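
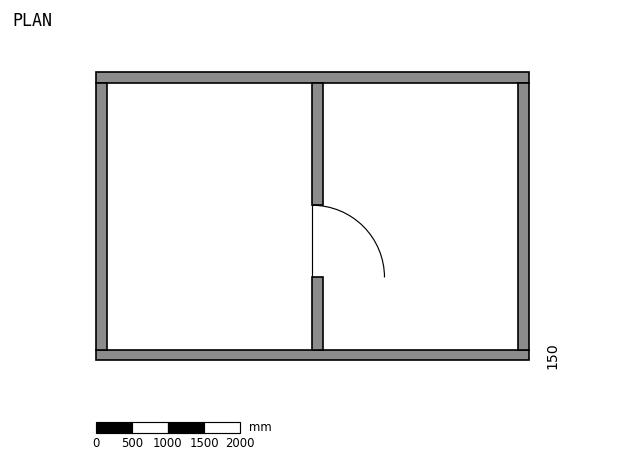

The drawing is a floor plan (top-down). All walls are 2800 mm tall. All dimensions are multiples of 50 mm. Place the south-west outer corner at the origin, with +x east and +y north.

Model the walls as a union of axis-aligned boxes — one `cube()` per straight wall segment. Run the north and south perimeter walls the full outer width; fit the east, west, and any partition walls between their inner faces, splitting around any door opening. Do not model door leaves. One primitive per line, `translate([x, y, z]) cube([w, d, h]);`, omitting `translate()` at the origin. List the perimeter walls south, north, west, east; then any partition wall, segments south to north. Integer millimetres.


cube([6000, 150, 2800]);
translate([0, 3850, 0]) cube([6000, 150, 2800]);
translate([0, 150, 0]) cube([150, 3700, 2800]);
translate([5850, 150, 0]) cube([150, 3700, 2800]);
translate([3000, 150, 0]) cube([150, 1000, 2800]);
translate([3000, 2150, 0]) cube([150, 1700, 2800]);


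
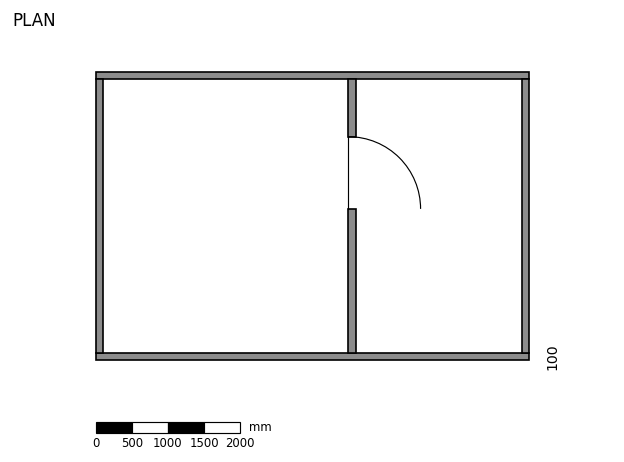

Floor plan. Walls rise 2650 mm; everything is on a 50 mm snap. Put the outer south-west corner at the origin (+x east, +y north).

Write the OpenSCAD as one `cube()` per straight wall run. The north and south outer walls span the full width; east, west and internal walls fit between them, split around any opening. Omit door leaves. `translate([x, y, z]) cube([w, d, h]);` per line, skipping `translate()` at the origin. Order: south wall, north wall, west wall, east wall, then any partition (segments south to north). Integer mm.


cube([6000, 100, 2650]);
translate([0, 3900, 0]) cube([6000, 100, 2650]);
translate([0, 100, 0]) cube([100, 3800, 2650]);
translate([5900, 100, 0]) cube([100, 3800, 2650]);
translate([3500, 100, 0]) cube([100, 2000, 2650]);
translate([3500, 3100, 0]) cube([100, 800, 2650]);


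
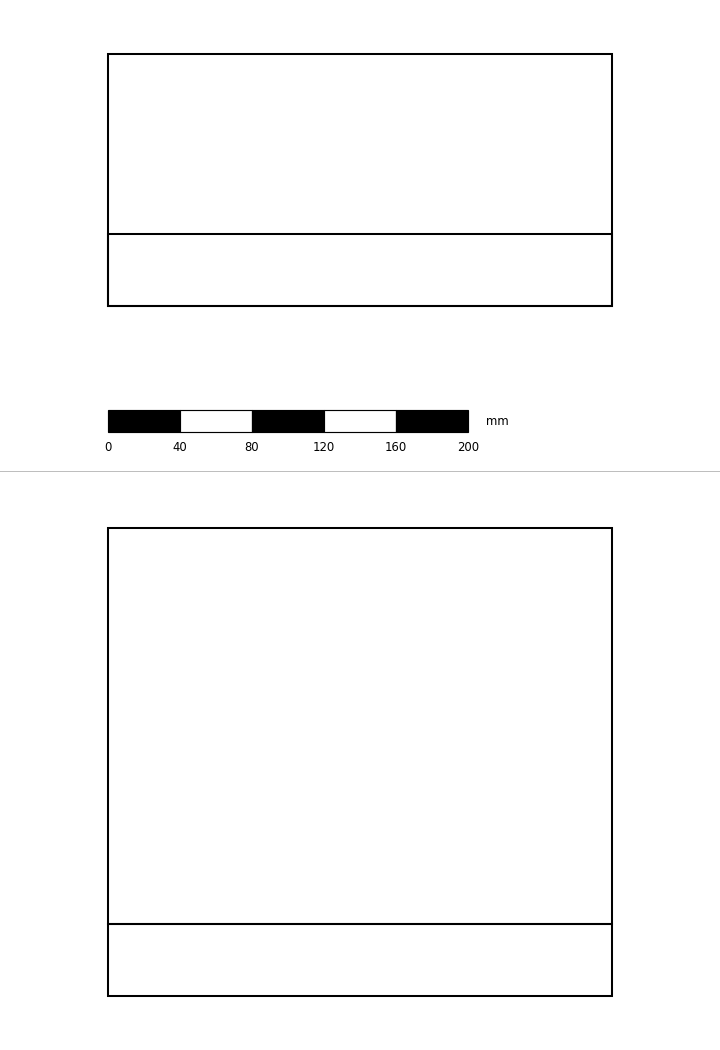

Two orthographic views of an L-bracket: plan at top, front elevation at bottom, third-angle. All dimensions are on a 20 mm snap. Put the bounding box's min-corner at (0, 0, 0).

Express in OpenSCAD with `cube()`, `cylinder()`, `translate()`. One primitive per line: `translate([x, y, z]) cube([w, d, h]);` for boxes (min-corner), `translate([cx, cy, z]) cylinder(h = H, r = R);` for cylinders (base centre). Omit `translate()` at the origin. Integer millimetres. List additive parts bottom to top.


cube([280, 140, 40]);
translate([0, 0, 40]) cube([280, 40, 220]);


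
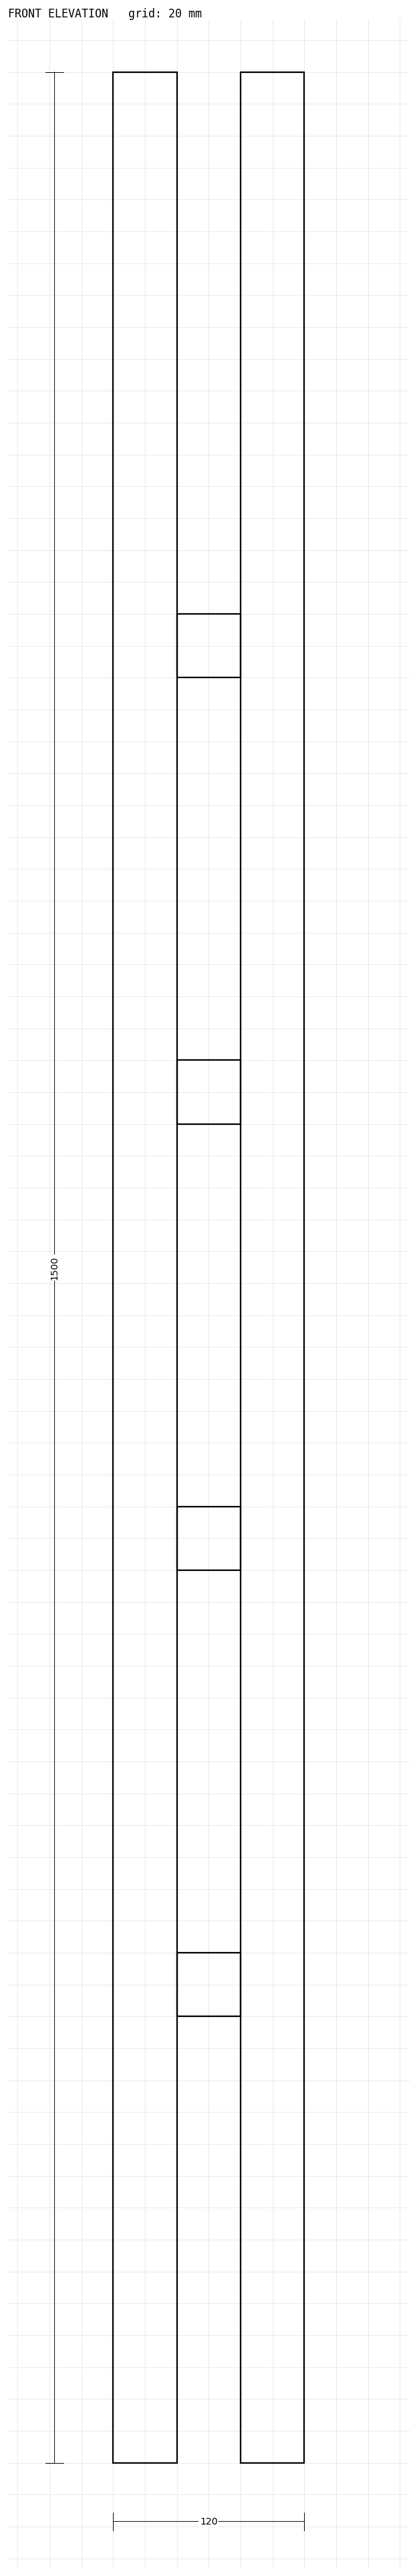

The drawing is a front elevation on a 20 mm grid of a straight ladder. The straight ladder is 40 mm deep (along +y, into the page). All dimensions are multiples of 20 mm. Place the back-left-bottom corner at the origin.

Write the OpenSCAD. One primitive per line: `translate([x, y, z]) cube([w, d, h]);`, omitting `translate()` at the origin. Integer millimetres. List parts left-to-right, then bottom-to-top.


cube([40, 40, 1500]);
translate([40, 0, 280]) cube([40, 40, 40]);
translate([40, 0, 560]) cube([40, 40, 40]);
translate([40, 0, 840]) cube([40, 40, 40]);
translate([40, 0, 1120]) cube([40, 40, 40]);
translate([80, 0, 0]) cube([40, 40, 1500]);


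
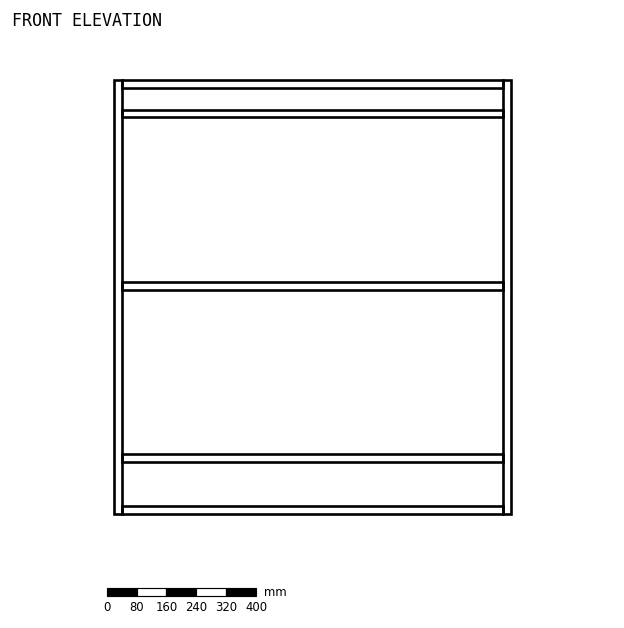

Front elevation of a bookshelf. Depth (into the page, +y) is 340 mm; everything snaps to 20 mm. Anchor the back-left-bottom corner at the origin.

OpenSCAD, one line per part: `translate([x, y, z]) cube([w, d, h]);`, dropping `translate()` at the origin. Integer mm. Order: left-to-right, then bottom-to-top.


cube([20, 340, 1160]);
translate([20, 0, 0]) cube([1020, 340, 20]);
translate([20, 0, 140]) cube([1020, 340, 20]);
translate([20, 0, 600]) cube([1020, 340, 20]);
translate([20, 0, 1060]) cube([1020, 340, 20]);
translate([20, 0, 1140]) cube([1020, 340, 20]);
translate([1040, 0, 0]) cube([20, 340, 1160]);


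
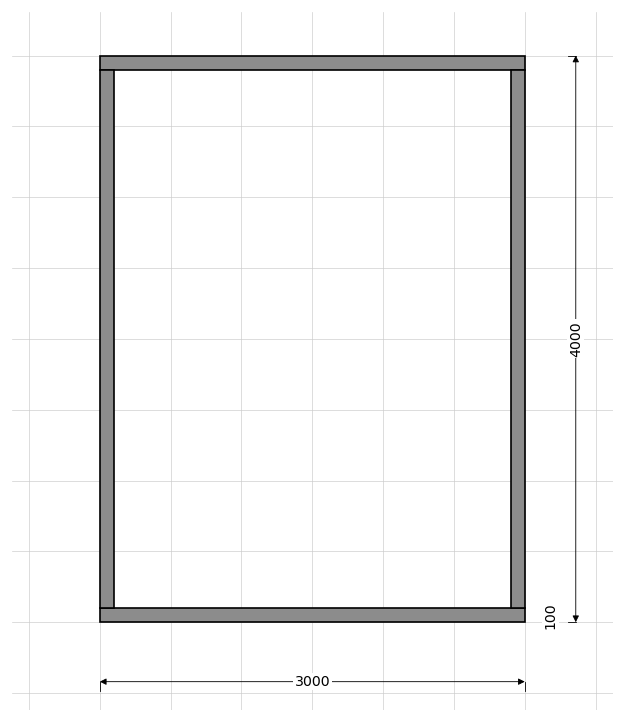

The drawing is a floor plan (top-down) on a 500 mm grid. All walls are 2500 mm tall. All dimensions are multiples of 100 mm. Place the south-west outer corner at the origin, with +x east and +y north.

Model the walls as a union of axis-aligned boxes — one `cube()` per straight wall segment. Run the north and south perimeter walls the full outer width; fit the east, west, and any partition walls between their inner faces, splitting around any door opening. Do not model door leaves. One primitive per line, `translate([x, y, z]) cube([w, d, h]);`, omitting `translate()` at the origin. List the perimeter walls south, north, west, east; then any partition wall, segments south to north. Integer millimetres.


cube([3000, 100, 2500]);
translate([0, 3900, 0]) cube([3000, 100, 2500]);
translate([0, 100, 0]) cube([100, 3800, 2500]);
translate([2900, 100, 0]) cube([100, 3800, 2500]);


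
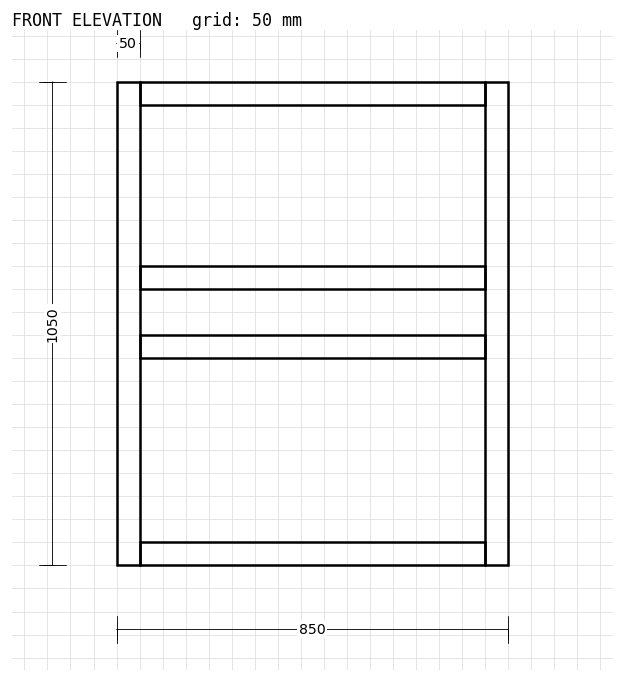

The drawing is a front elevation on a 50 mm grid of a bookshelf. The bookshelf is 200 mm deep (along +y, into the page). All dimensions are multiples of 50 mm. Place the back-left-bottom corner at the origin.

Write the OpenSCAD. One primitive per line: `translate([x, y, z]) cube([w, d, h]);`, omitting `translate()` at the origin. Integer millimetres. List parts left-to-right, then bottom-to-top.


cube([50, 200, 1050]);
translate([50, 0, 0]) cube([750, 200, 50]);
translate([50, 0, 450]) cube([750, 200, 50]);
translate([50, 0, 600]) cube([750, 200, 50]);
translate([50, 0, 1000]) cube([750, 200, 50]);
translate([800, 0, 0]) cube([50, 200, 1050]);


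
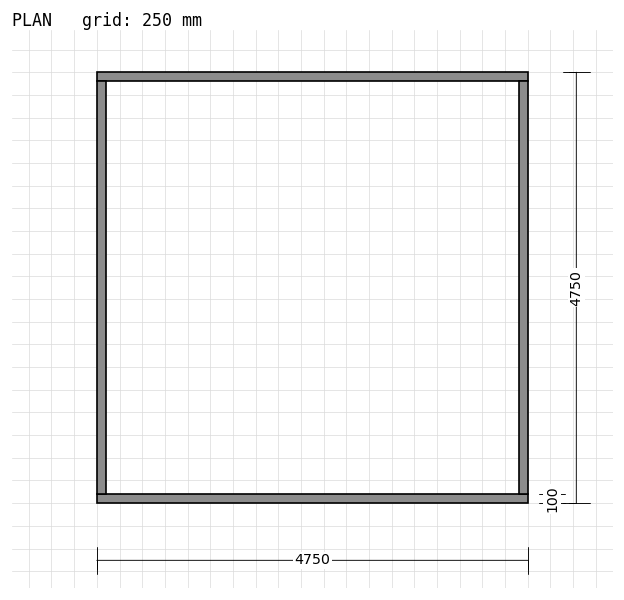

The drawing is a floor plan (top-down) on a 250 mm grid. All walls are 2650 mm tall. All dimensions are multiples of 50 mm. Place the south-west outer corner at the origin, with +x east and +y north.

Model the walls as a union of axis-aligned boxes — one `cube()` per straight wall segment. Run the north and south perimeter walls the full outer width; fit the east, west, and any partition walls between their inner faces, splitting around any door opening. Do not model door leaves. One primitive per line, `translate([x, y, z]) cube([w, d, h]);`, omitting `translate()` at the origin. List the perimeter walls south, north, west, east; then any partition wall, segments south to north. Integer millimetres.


cube([4750, 100, 2650]);
translate([0, 4650, 0]) cube([4750, 100, 2650]);
translate([0, 100, 0]) cube([100, 4550, 2650]);
translate([4650, 100, 0]) cube([100, 4550, 2650]);


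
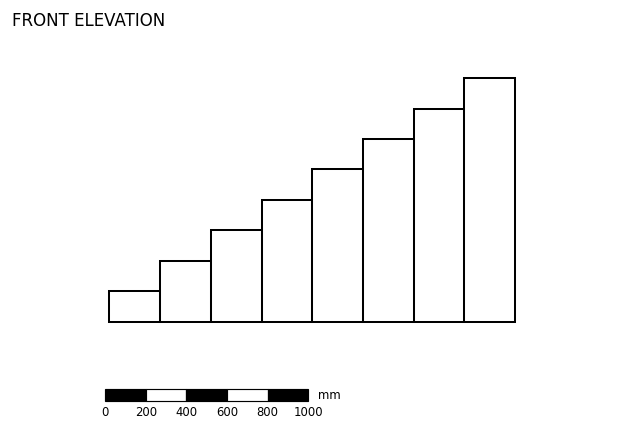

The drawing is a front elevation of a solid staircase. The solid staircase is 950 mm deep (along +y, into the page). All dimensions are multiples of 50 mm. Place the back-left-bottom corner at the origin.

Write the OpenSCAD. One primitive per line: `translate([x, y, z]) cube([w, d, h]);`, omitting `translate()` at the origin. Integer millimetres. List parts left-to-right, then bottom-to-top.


cube([250, 950, 150]);
translate([250, 0, 0]) cube([250, 950, 300]);
translate([500, 0, 0]) cube([250, 950, 450]);
translate([750, 0, 0]) cube([250, 950, 600]);
translate([1000, 0, 0]) cube([250, 950, 750]);
translate([1250, 0, 0]) cube([250, 950, 900]);
translate([1500, 0, 0]) cube([250, 950, 1050]);
translate([1750, 0, 0]) cube([250, 950, 1200]);


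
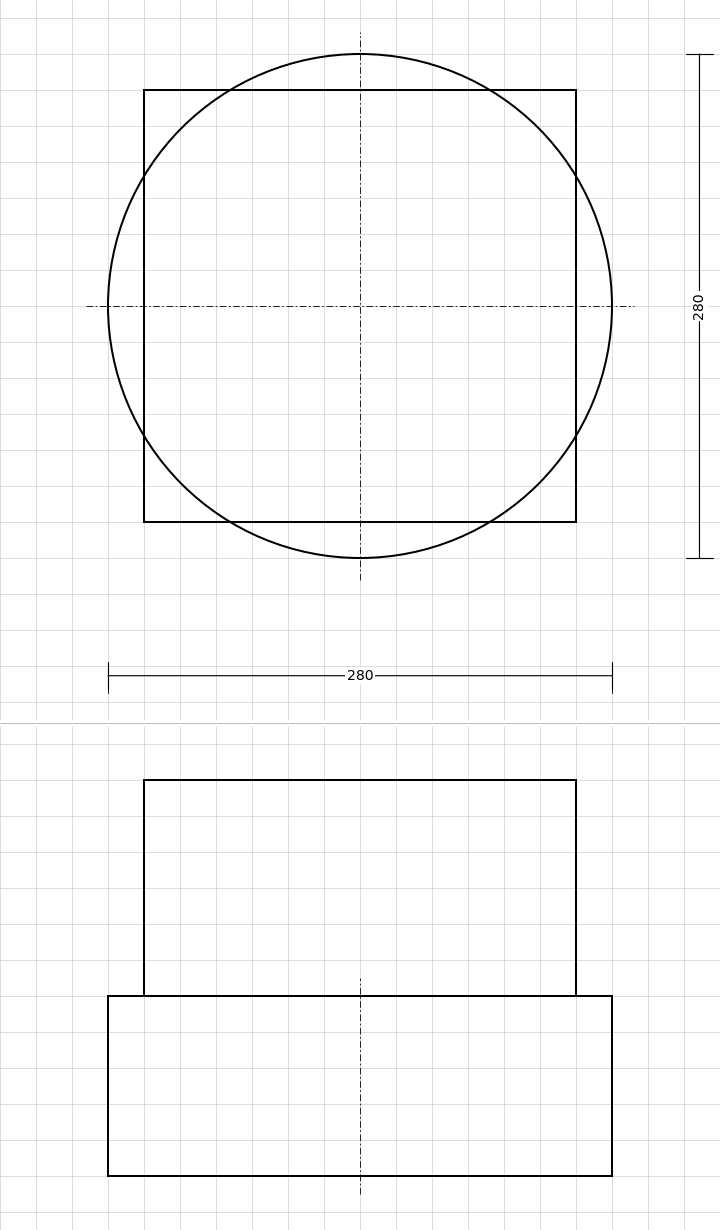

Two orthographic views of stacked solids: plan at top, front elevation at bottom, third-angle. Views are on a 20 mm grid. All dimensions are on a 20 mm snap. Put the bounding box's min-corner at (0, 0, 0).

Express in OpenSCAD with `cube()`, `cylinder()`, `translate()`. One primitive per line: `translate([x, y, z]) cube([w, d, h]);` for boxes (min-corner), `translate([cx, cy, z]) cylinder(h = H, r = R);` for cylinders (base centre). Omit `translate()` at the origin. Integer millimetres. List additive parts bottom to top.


translate([140, 140, 0]) cylinder(h = 100, r = 140);
translate([20, 20, 100]) cube([240, 240, 120]);


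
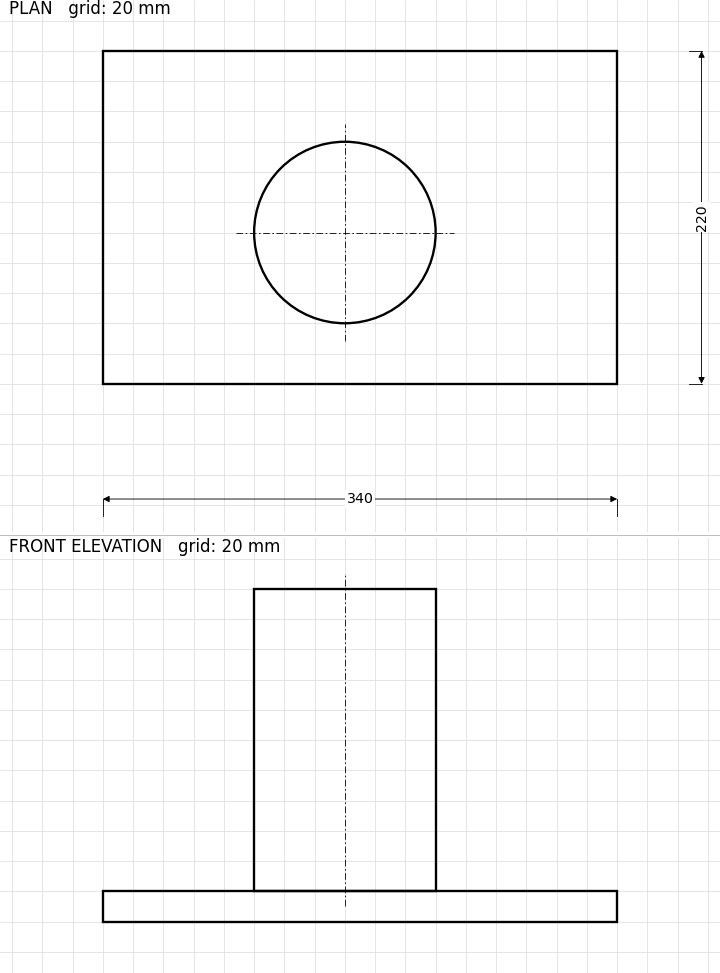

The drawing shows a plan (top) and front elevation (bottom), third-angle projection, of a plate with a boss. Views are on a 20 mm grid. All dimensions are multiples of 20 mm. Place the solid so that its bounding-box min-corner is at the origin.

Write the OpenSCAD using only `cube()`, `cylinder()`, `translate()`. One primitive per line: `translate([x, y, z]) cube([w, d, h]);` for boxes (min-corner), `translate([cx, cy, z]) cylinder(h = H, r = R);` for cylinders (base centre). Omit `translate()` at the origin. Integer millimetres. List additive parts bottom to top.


cube([340, 220, 20]);
translate([160, 100, 20]) cylinder(h = 200, r = 60);


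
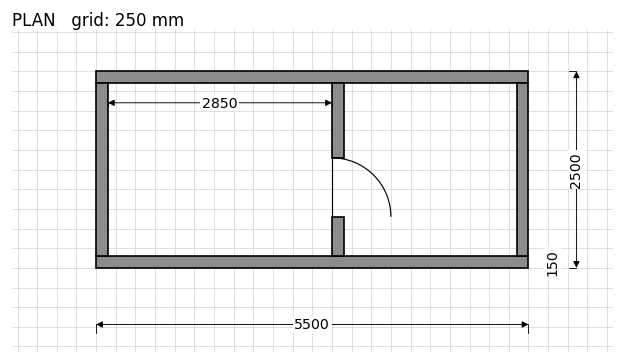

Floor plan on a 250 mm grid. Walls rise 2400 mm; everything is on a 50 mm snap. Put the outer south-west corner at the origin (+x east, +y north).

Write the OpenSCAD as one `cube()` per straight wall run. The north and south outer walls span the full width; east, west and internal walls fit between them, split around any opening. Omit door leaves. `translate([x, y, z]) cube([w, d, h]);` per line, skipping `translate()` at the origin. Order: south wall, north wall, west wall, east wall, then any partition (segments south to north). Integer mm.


cube([5500, 150, 2400]);
translate([0, 2350, 0]) cube([5500, 150, 2400]);
translate([0, 150, 0]) cube([150, 2200, 2400]);
translate([5350, 150, 0]) cube([150, 2200, 2400]);
translate([3000, 150, 0]) cube([150, 500, 2400]);
translate([3000, 1400, 0]) cube([150, 950, 2400]);


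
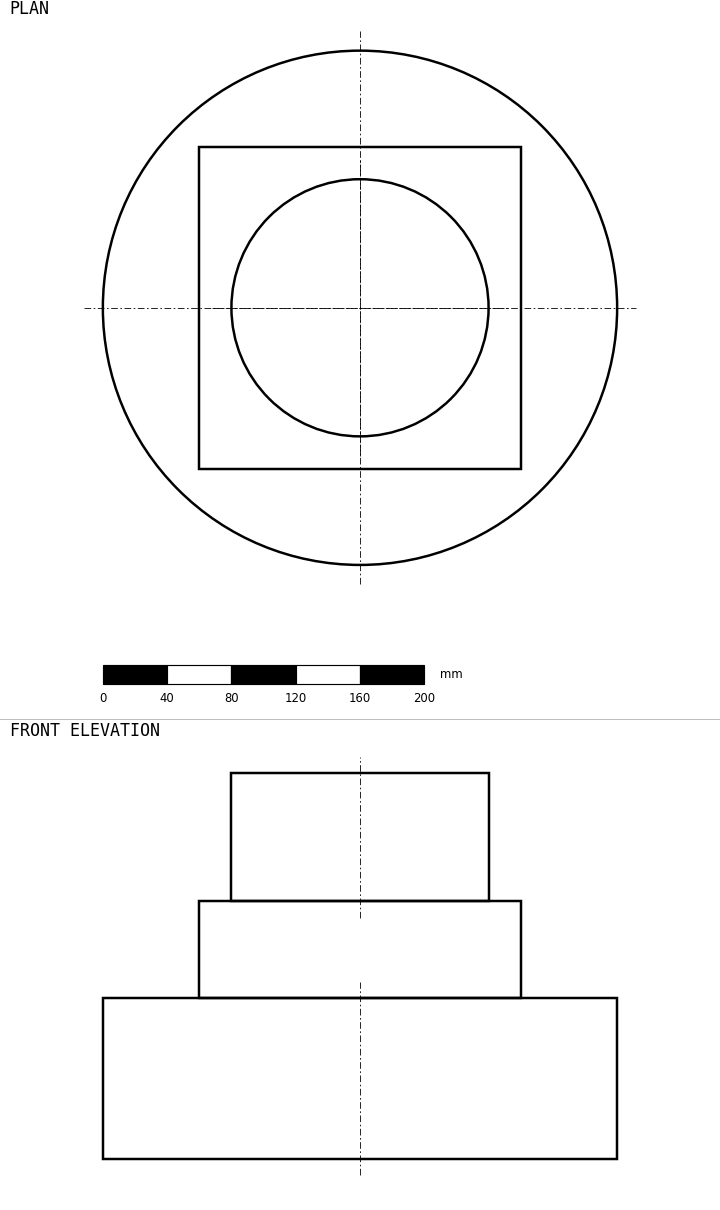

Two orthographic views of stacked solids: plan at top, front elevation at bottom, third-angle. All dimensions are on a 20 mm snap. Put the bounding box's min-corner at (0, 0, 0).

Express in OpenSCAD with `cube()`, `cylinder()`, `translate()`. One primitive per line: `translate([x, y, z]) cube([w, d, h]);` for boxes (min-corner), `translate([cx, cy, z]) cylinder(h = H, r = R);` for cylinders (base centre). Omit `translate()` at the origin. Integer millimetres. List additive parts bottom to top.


translate([160, 160, 0]) cylinder(h = 100, r = 160);
translate([60, 60, 100]) cube([200, 200, 60]);
translate([160, 160, 160]) cylinder(h = 80, r = 80);


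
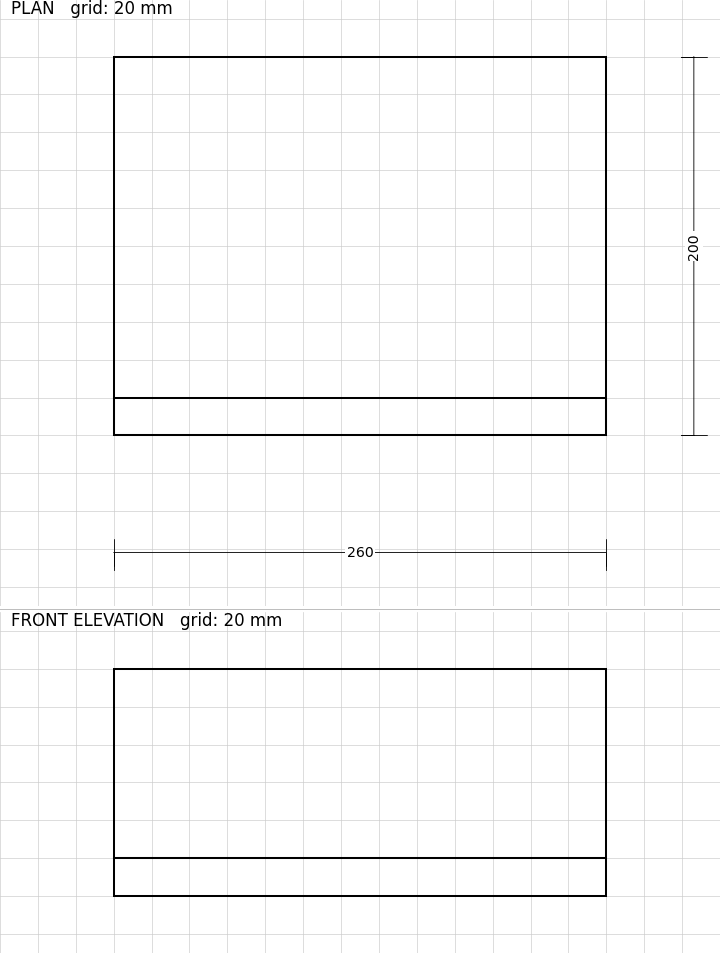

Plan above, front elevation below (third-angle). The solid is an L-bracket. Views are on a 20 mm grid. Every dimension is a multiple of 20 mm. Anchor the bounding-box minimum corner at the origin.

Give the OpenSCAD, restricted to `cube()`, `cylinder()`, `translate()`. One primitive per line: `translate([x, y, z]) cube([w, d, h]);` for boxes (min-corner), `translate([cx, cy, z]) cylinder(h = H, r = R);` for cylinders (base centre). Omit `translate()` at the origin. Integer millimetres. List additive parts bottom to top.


cube([260, 200, 20]);
translate([0, 0, 20]) cube([260, 20, 100]);


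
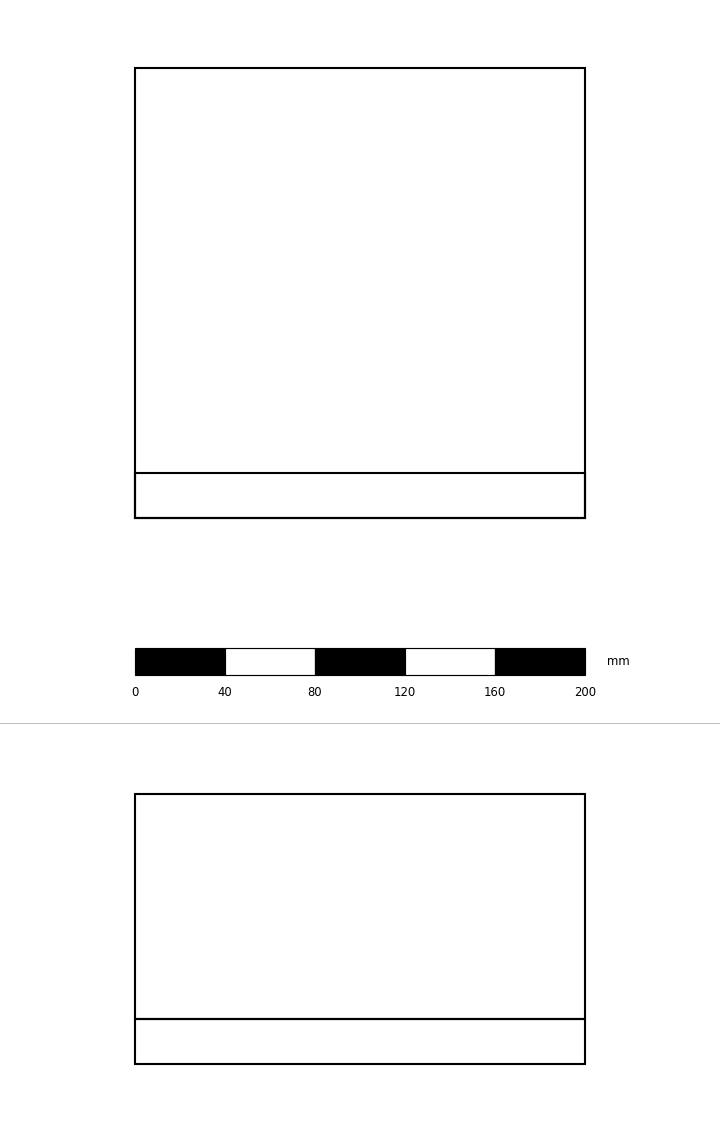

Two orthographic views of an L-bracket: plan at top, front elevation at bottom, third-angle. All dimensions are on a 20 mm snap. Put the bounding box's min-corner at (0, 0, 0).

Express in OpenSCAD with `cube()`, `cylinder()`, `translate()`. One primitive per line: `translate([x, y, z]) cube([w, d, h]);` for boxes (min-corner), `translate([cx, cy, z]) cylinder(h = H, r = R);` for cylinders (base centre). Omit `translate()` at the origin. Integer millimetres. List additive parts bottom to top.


cube([200, 200, 20]);
translate([0, 0, 20]) cube([200, 20, 100]);


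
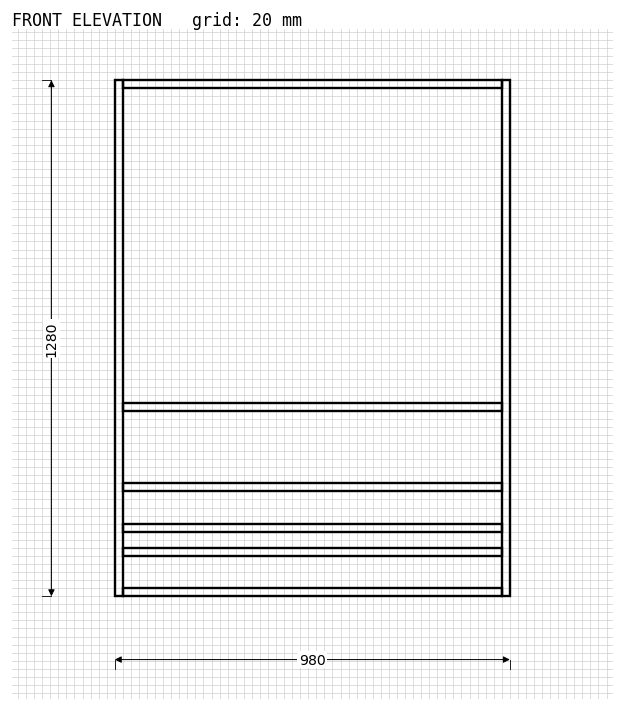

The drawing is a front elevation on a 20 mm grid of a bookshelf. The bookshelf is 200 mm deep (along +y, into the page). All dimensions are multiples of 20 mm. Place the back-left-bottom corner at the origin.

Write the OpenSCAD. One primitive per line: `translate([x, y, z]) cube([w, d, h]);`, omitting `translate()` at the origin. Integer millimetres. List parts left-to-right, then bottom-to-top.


cube([20, 200, 1280]);
translate([20, 0, 0]) cube([940, 200, 20]);
translate([20, 0, 100]) cube([940, 200, 20]);
translate([20, 0, 160]) cube([940, 200, 20]);
translate([20, 0, 260]) cube([940, 200, 20]);
translate([20, 0, 460]) cube([940, 200, 20]);
translate([20, 0, 1260]) cube([940, 200, 20]);
translate([960, 0, 0]) cube([20, 200, 1280]);


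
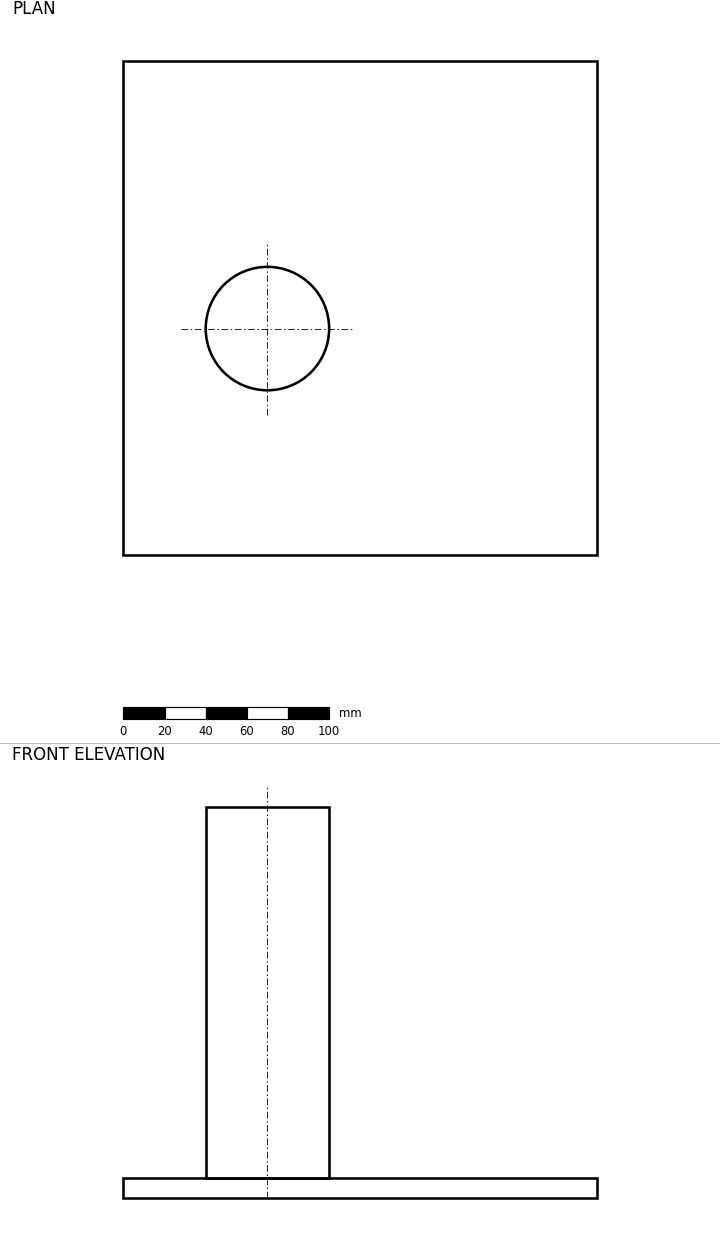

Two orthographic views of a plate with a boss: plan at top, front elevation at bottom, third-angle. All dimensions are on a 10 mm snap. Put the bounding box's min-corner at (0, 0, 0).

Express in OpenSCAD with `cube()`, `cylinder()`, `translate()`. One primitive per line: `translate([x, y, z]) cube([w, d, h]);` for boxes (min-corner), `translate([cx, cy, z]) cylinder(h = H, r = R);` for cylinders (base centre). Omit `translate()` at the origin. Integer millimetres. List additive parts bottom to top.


cube([230, 240, 10]);
translate([70, 110, 10]) cylinder(h = 180, r = 30);


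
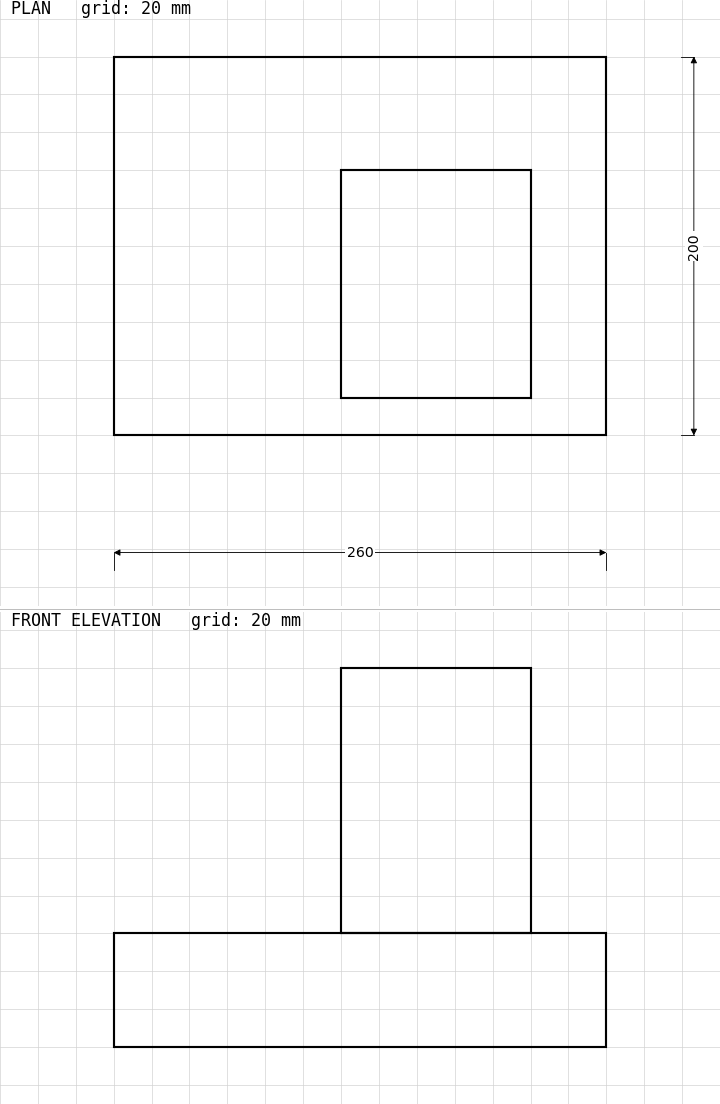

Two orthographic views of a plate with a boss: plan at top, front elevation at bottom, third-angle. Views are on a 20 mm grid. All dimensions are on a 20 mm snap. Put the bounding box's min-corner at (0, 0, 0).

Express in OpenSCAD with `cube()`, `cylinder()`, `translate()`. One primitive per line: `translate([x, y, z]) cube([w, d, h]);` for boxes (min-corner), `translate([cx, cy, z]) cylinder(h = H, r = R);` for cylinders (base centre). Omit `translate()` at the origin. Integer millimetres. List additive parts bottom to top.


cube([260, 200, 60]);
translate([120, 20, 60]) cube([100, 120, 140]);


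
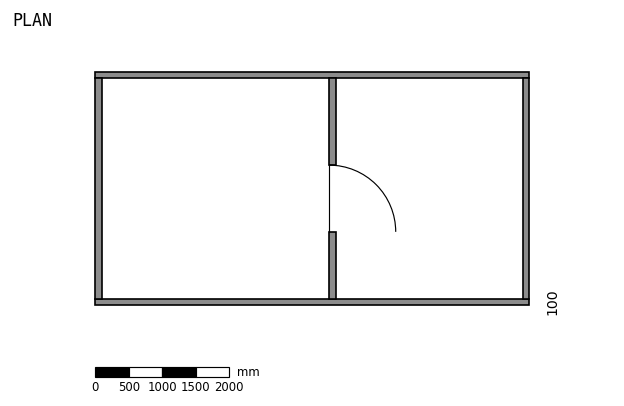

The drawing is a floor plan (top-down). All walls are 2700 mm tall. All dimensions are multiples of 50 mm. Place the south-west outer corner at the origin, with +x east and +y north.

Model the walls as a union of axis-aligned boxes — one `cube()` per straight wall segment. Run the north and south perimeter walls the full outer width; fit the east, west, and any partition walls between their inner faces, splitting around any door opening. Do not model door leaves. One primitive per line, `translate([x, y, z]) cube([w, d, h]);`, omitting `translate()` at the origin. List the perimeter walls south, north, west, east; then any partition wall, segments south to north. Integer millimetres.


cube([6500, 100, 2700]);
translate([0, 3400, 0]) cube([6500, 100, 2700]);
translate([0, 100, 0]) cube([100, 3300, 2700]);
translate([6400, 100, 0]) cube([100, 3300, 2700]);
translate([3500, 100, 0]) cube([100, 1000, 2700]);
translate([3500, 2100, 0]) cube([100, 1300, 2700]);


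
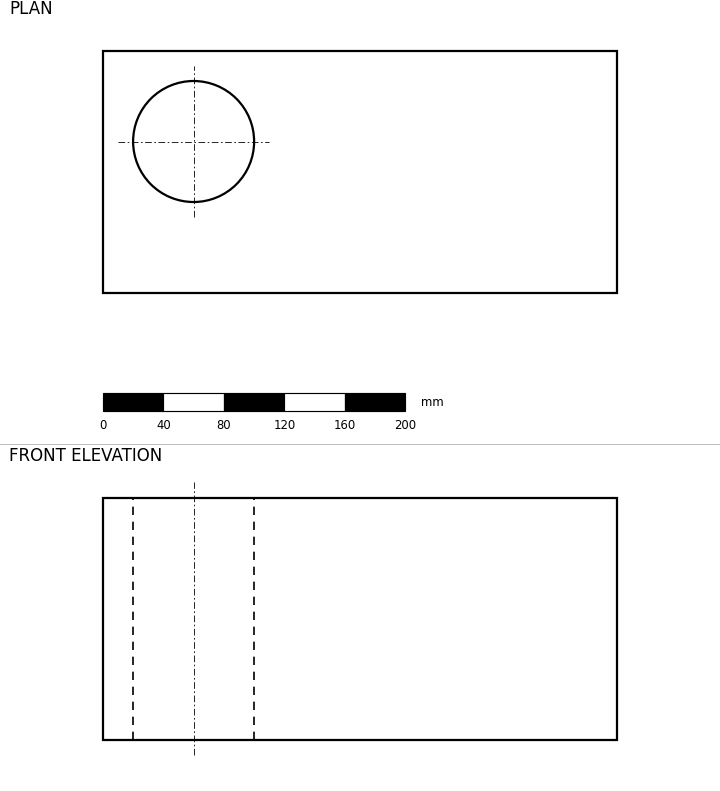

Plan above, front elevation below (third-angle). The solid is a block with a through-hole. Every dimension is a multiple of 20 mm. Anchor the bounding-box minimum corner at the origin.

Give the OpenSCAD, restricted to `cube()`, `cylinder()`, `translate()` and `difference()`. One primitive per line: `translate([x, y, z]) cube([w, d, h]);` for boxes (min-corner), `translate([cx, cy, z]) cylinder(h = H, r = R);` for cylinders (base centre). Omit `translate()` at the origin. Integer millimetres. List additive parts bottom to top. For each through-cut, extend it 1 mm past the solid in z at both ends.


difference() {
  cube([340, 160, 160]);
  translate([60, 100, -1]) cylinder(h = 162, r = 40);
}


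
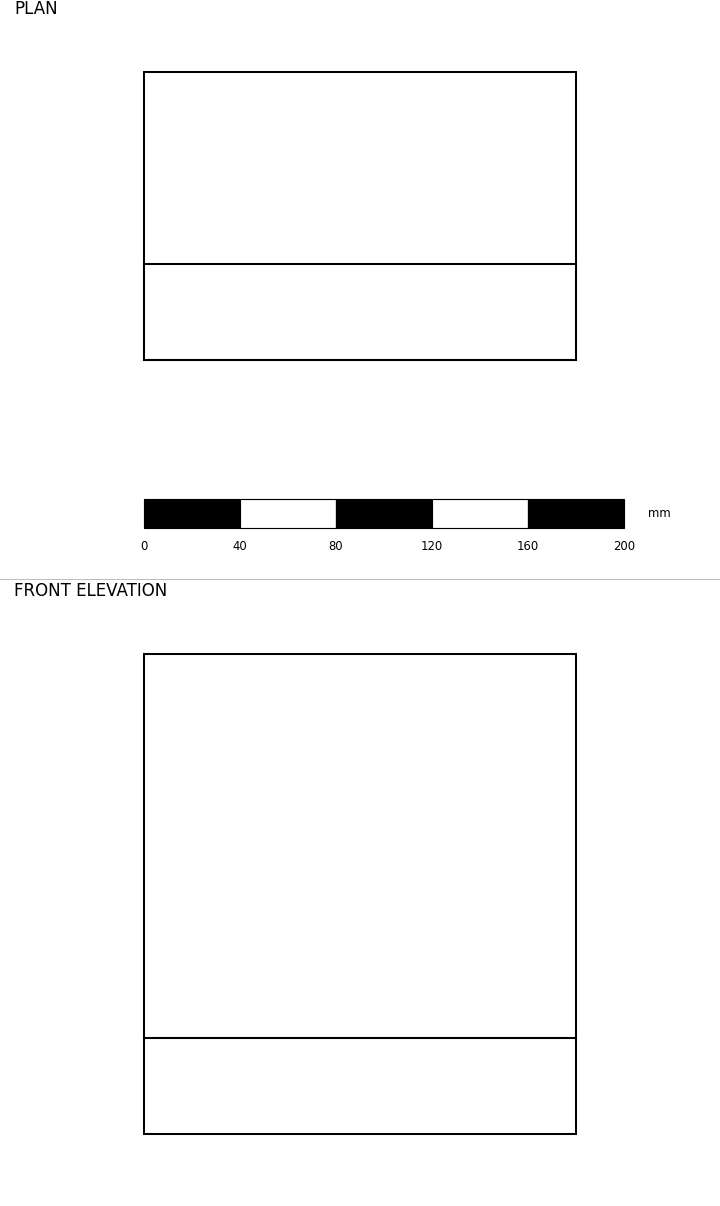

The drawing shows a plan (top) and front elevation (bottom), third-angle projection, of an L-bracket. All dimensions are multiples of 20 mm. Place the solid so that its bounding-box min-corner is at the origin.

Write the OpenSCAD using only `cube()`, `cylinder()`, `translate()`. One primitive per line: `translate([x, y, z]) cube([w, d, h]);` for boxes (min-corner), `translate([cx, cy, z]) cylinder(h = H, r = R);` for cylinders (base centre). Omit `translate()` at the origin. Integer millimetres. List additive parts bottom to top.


cube([180, 120, 40]);
translate([0, 0, 40]) cube([180, 40, 160]);


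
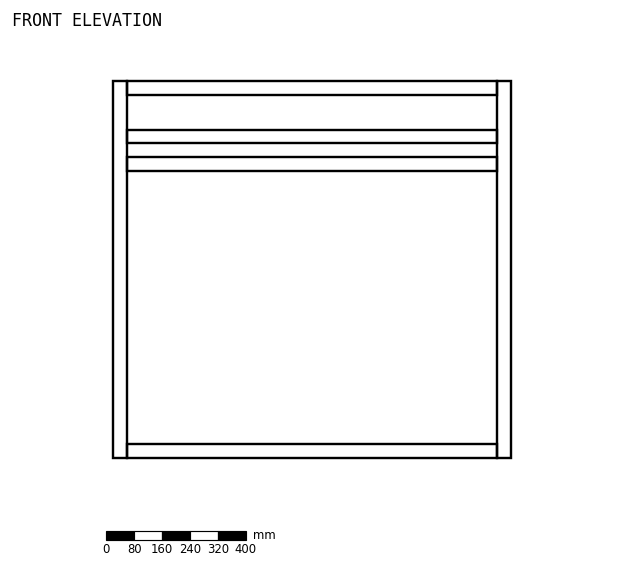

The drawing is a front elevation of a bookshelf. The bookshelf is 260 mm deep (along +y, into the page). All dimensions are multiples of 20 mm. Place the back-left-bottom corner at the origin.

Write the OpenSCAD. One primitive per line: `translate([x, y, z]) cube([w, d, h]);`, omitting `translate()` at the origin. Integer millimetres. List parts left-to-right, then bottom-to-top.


cube([40, 260, 1080]);
translate([40, 0, 0]) cube([1060, 260, 40]);
translate([40, 0, 820]) cube([1060, 260, 40]);
translate([40, 0, 900]) cube([1060, 260, 40]);
translate([40, 0, 1040]) cube([1060, 260, 40]);
translate([1100, 0, 0]) cube([40, 260, 1080]);


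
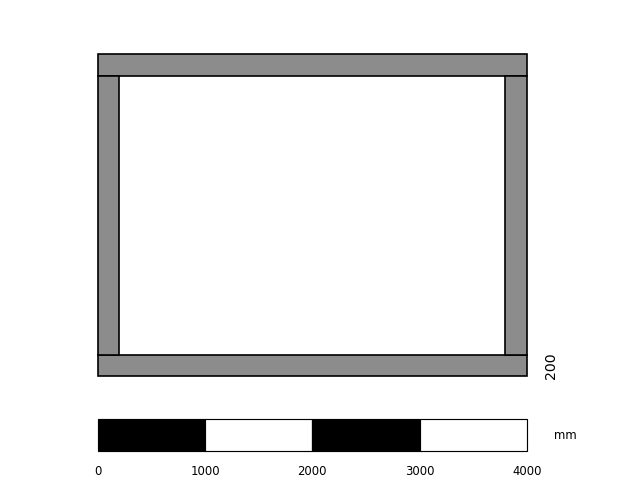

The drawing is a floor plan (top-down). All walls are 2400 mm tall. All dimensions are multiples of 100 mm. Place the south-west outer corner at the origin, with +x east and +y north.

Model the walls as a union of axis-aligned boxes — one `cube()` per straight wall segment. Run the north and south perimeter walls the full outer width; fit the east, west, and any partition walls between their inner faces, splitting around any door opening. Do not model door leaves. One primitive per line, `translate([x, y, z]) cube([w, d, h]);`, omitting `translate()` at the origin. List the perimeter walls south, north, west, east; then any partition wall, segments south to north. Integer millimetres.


cube([4000, 200, 2400]);
translate([0, 2800, 0]) cube([4000, 200, 2400]);
translate([0, 200, 0]) cube([200, 2600, 2400]);
translate([3800, 200, 0]) cube([200, 2600, 2400]);


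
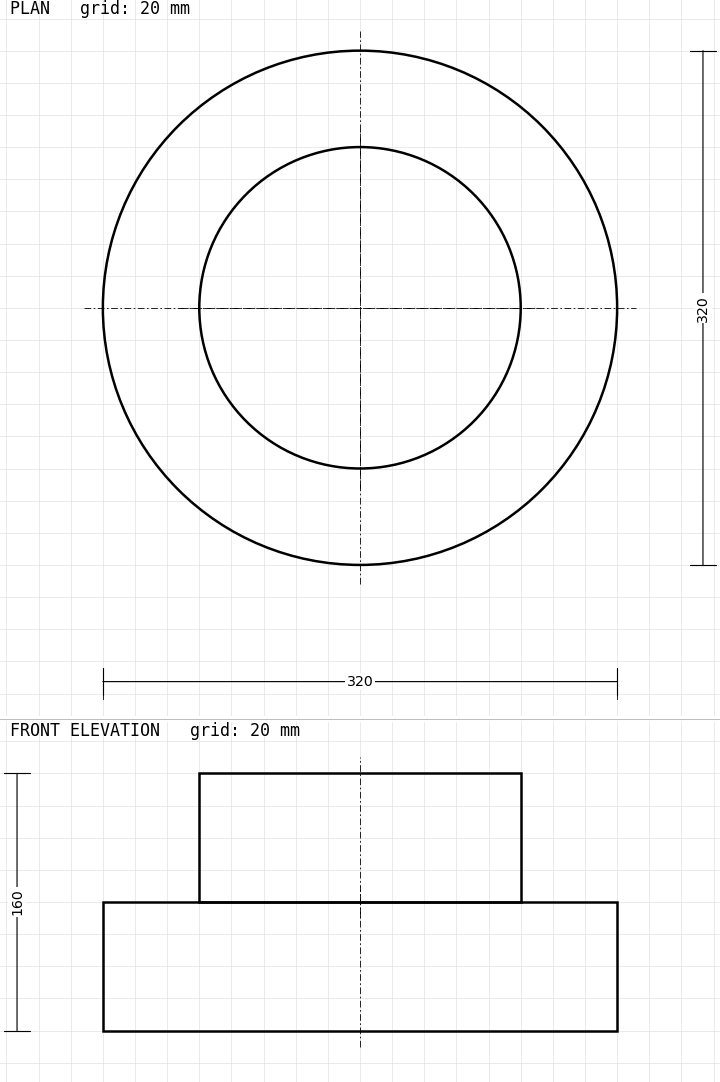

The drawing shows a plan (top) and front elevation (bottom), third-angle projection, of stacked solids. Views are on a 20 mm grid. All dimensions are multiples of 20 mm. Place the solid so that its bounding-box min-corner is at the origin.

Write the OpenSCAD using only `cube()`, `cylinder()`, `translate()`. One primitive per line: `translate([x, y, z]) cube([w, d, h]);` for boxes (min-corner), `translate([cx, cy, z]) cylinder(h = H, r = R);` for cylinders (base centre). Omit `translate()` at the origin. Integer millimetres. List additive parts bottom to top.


translate([160, 160, 0]) cylinder(h = 80, r = 160);
translate([160, 160, 80]) cylinder(h = 80, r = 100);


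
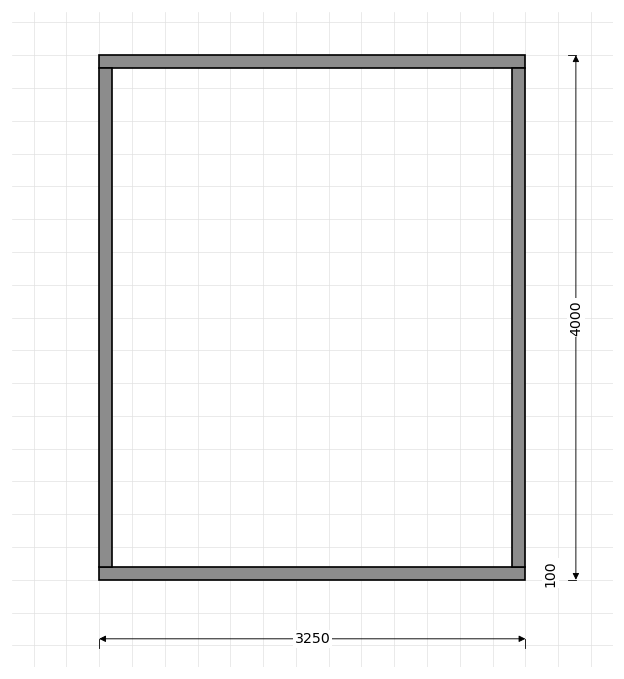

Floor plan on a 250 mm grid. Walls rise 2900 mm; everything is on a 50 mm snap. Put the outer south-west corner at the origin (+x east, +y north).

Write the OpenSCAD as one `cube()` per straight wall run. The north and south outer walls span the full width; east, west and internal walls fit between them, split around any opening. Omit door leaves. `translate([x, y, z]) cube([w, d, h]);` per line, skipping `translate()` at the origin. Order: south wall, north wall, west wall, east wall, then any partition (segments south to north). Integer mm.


cube([3250, 100, 2900]);
translate([0, 3900, 0]) cube([3250, 100, 2900]);
translate([0, 100, 0]) cube([100, 3800, 2900]);
translate([3150, 100, 0]) cube([100, 3800, 2900]);


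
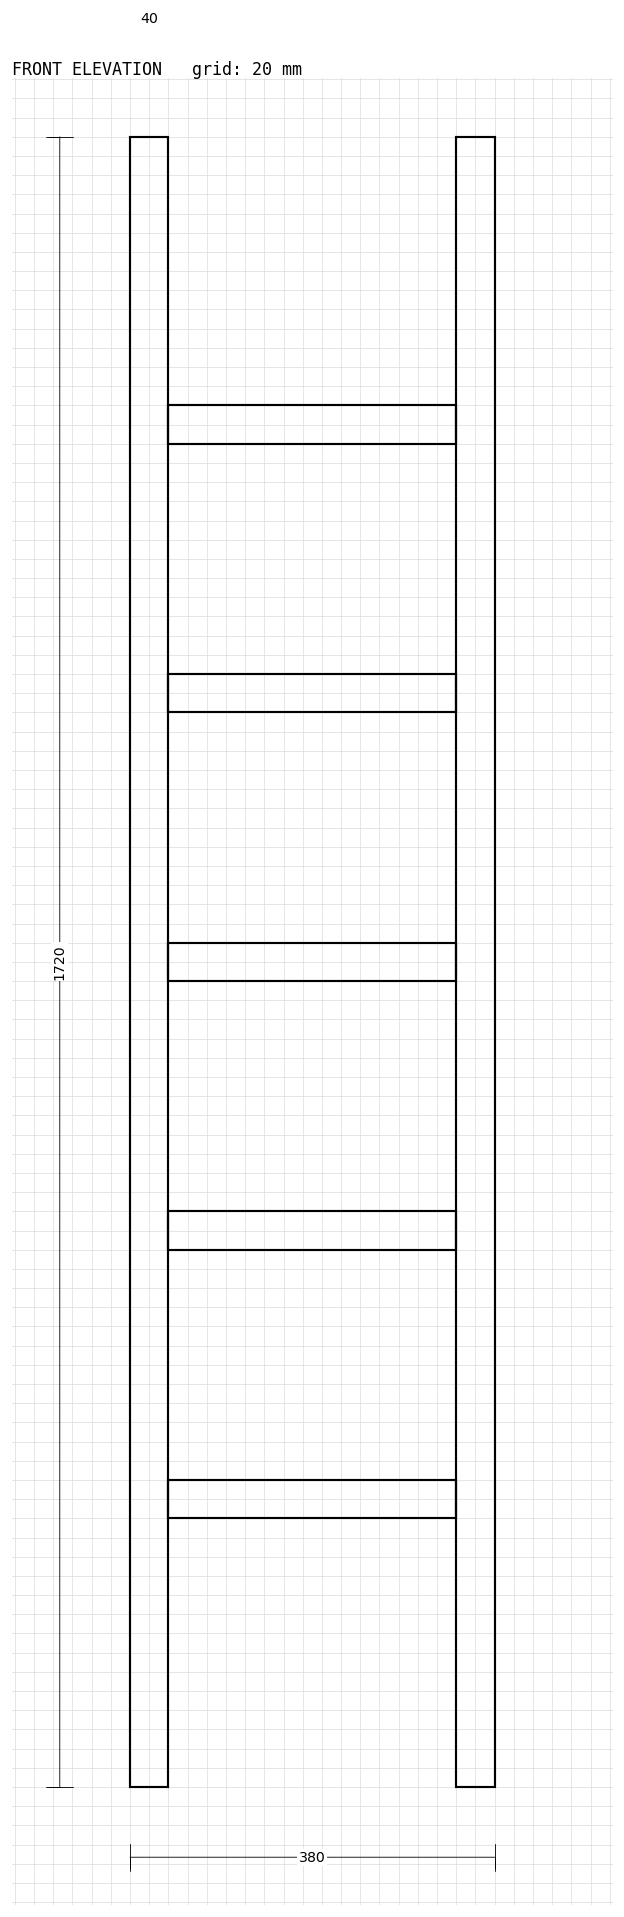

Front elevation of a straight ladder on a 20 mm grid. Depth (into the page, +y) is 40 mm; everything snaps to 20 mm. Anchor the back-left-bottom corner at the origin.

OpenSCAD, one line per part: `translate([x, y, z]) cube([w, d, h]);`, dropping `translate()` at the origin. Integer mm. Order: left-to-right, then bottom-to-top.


cube([40, 40, 1720]);
translate([40, 0, 280]) cube([300, 40, 40]);
translate([40, 0, 560]) cube([300, 40, 40]);
translate([40, 0, 840]) cube([300, 40, 40]);
translate([40, 0, 1120]) cube([300, 40, 40]);
translate([40, 0, 1400]) cube([300, 40, 40]);
translate([340, 0, 0]) cube([40, 40, 1720]);


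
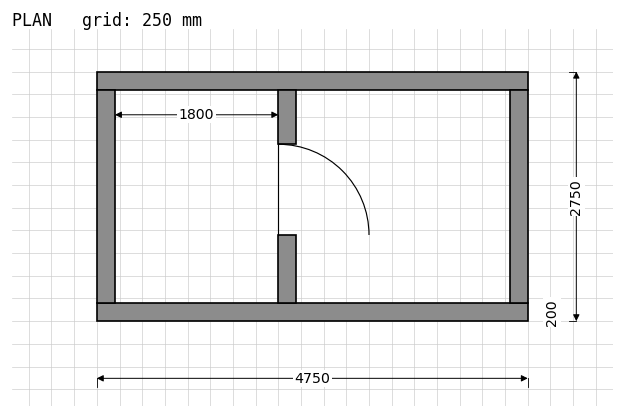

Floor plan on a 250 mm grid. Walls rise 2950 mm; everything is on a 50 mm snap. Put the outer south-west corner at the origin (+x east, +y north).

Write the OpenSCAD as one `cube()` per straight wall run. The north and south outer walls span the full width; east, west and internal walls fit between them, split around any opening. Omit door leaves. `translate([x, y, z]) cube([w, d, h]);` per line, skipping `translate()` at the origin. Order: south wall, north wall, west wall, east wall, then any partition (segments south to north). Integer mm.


cube([4750, 200, 2950]);
translate([0, 2550, 0]) cube([4750, 200, 2950]);
translate([0, 200, 0]) cube([200, 2350, 2950]);
translate([4550, 200, 0]) cube([200, 2350, 2950]);
translate([2000, 200, 0]) cube([200, 750, 2950]);
translate([2000, 1950, 0]) cube([200, 600, 2950]);


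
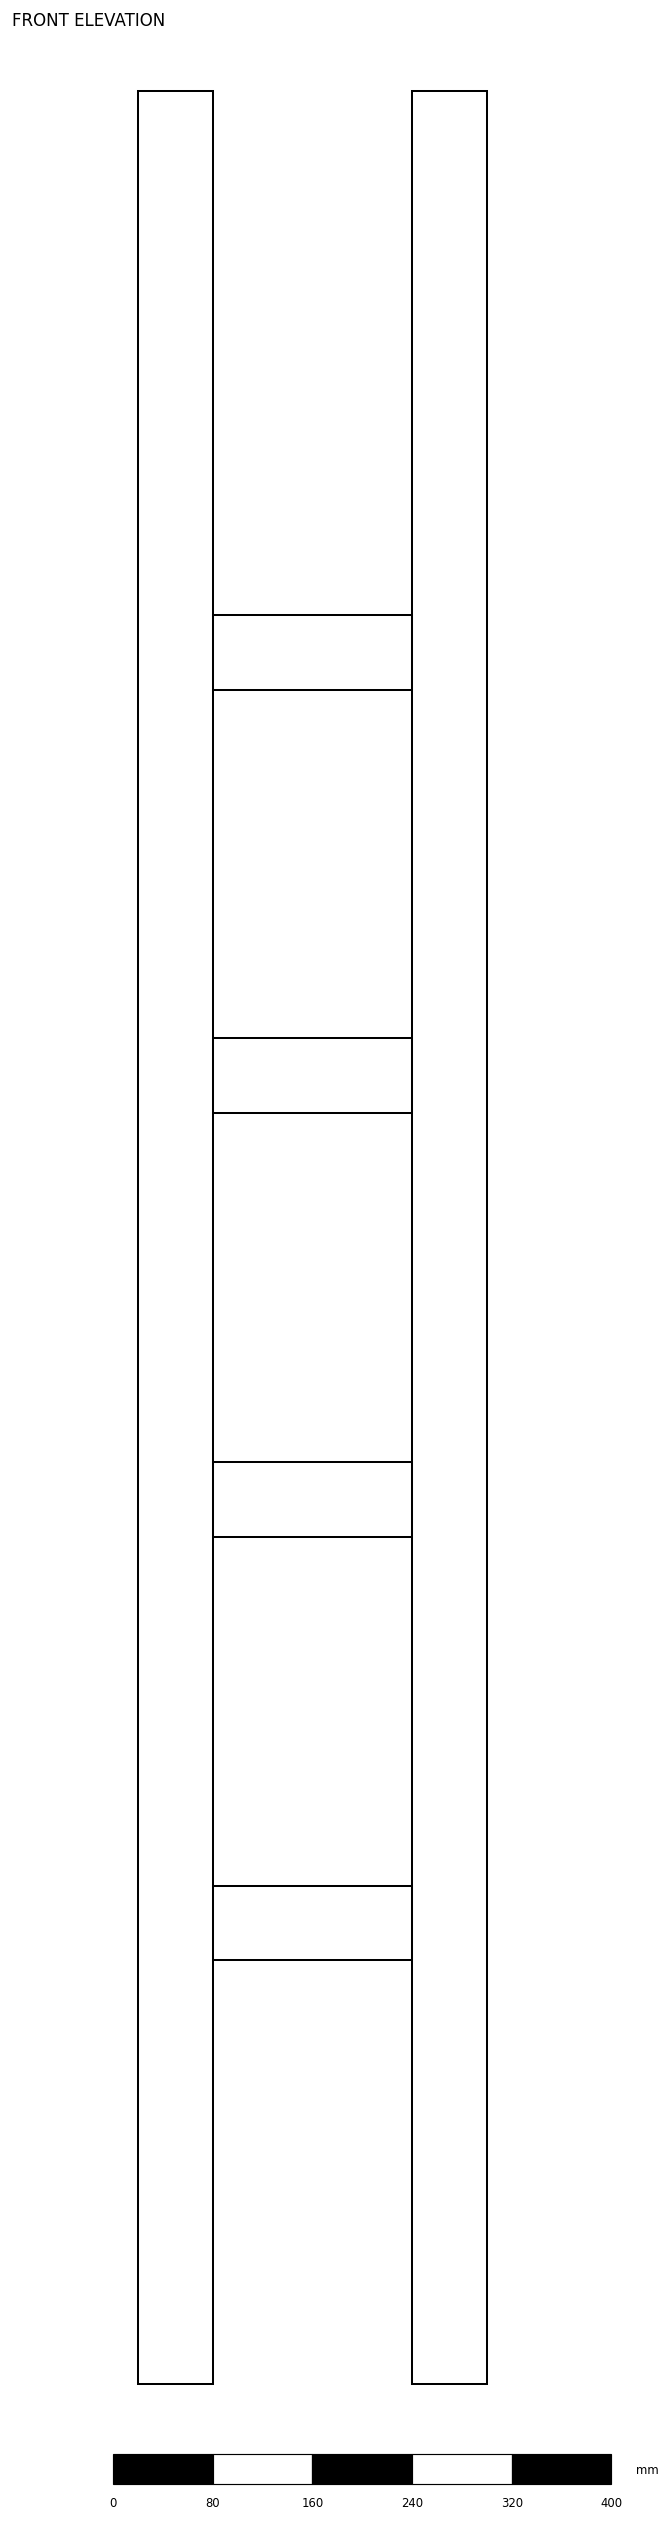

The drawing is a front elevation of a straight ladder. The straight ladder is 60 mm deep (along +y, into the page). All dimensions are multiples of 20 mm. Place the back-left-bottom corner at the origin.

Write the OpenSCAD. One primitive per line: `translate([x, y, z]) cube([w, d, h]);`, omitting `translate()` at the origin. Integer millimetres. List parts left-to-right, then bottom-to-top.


cube([60, 60, 1840]);
translate([60, 0, 340]) cube([160, 60, 60]);
translate([60, 0, 680]) cube([160, 60, 60]);
translate([60, 0, 1020]) cube([160, 60, 60]);
translate([60, 0, 1360]) cube([160, 60, 60]);
translate([220, 0, 0]) cube([60, 60, 1840]);


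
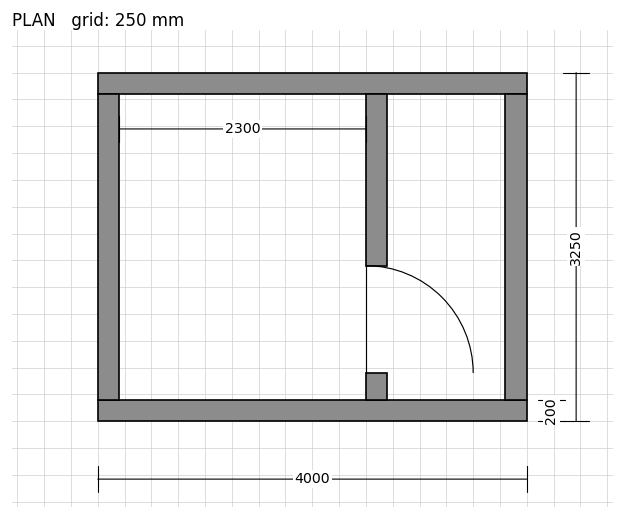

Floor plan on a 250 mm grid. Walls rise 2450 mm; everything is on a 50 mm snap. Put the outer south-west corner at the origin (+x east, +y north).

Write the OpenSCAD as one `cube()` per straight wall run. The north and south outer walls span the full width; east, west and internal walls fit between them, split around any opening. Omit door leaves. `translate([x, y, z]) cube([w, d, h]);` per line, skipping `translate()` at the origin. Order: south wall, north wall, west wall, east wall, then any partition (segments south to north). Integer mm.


cube([4000, 200, 2450]);
translate([0, 3050, 0]) cube([4000, 200, 2450]);
translate([0, 200, 0]) cube([200, 2850, 2450]);
translate([3800, 200, 0]) cube([200, 2850, 2450]);
translate([2500, 200, 0]) cube([200, 250, 2450]);
translate([2500, 1450, 0]) cube([200, 1600, 2450]);


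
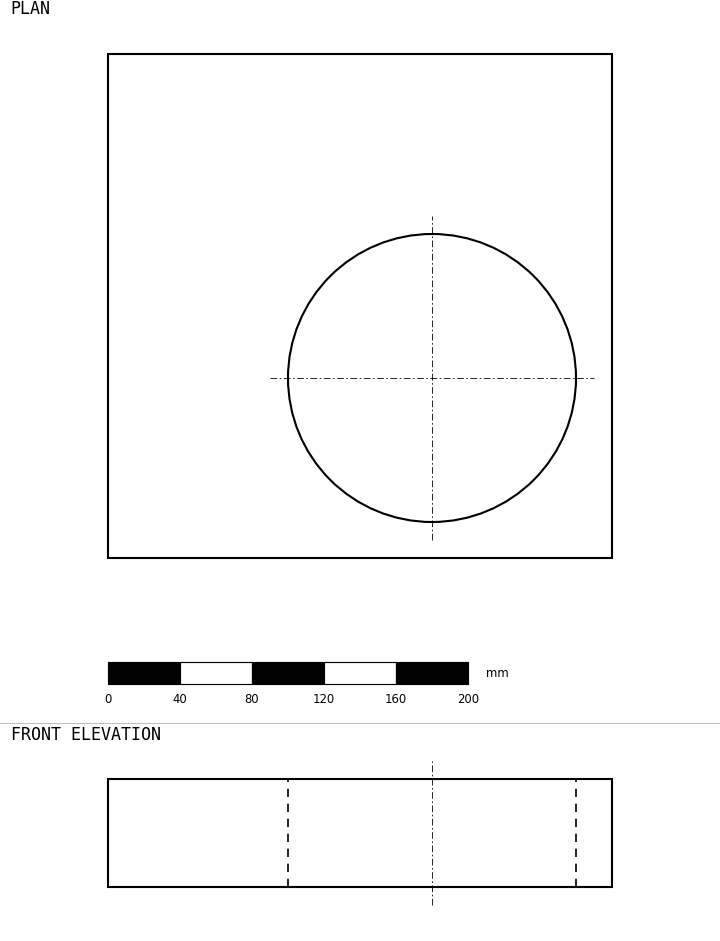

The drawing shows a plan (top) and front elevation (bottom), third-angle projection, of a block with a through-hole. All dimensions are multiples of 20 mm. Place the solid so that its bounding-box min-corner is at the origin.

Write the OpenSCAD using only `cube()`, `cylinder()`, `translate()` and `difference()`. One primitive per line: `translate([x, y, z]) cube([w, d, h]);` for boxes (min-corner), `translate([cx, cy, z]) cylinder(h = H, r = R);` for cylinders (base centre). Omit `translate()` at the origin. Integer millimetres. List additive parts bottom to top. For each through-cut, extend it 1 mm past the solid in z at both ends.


difference() {
  cube([280, 280, 60]);
  translate([180, 100, -1]) cylinder(h = 62, r = 80);
}


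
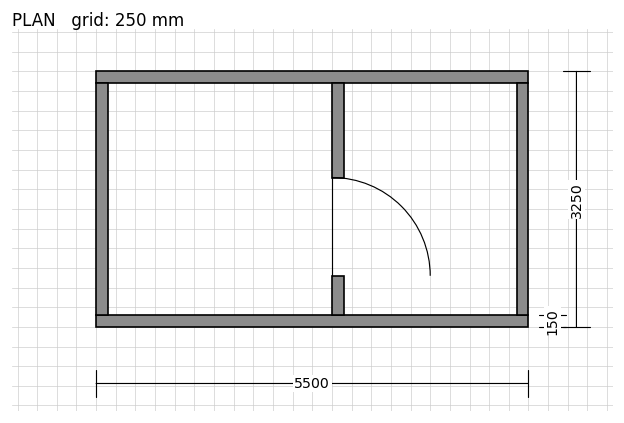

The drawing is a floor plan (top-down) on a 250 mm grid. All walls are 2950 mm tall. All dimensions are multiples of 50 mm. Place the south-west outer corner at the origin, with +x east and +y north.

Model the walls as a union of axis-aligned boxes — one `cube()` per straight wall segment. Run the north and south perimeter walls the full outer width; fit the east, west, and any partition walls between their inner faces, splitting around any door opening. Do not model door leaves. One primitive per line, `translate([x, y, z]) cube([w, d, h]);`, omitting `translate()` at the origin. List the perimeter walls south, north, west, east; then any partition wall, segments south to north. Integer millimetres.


cube([5500, 150, 2950]);
translate([0, 3100, 0]) cube([5500, 150, 2950]);
translate([0, 150, 0]) cube([150, 2950, 2950]);
translate([5350, 150, 0]) cube([150, 2950, 2950]);
translate([3000, 150, 0]) cube([150, 500, 2950]);
translate([3000, 1900, 0]) cube([150, 1200, 2950]);


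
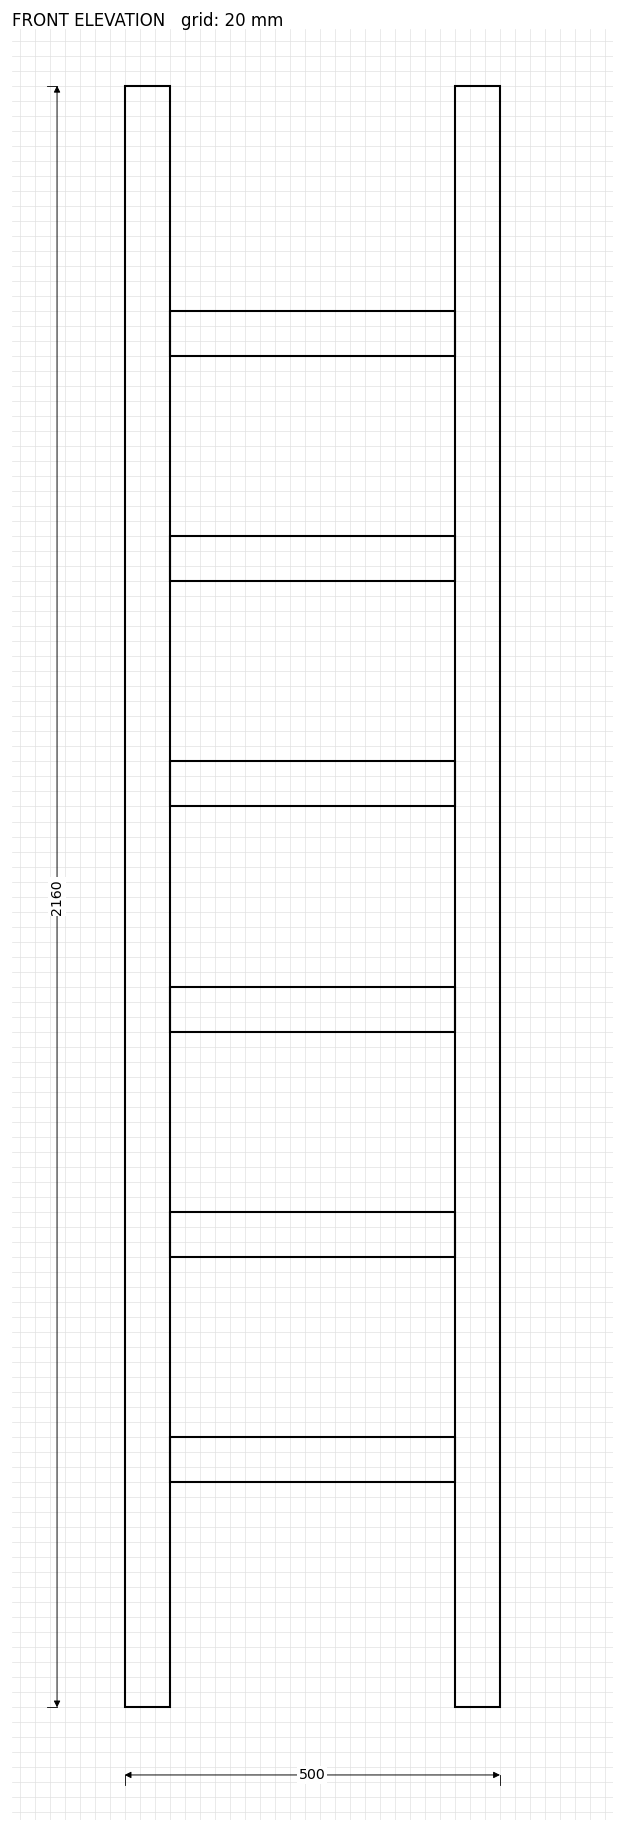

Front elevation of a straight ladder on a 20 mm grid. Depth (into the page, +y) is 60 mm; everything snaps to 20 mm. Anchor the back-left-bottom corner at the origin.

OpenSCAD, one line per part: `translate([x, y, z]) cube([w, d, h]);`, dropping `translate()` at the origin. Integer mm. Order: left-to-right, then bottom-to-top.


cube([60, 60, 2160]);
translate([60, 0, 300]) cube([380, 60, 60]);
translate([60, 0, 600]) cube([380, 60, 60]);
translate([60, 0, 900]) cube([380, 60, 60]);
translate([60, 0, 1200]) cube([380, 60, 60]);
translate([60, 0, 1500]) cube([380, 60, 60]);
translate([60, 0, 1800]) cube([380, 60, 60]);
translate([440, 0, 0]) cube([60, 60, 2160]);


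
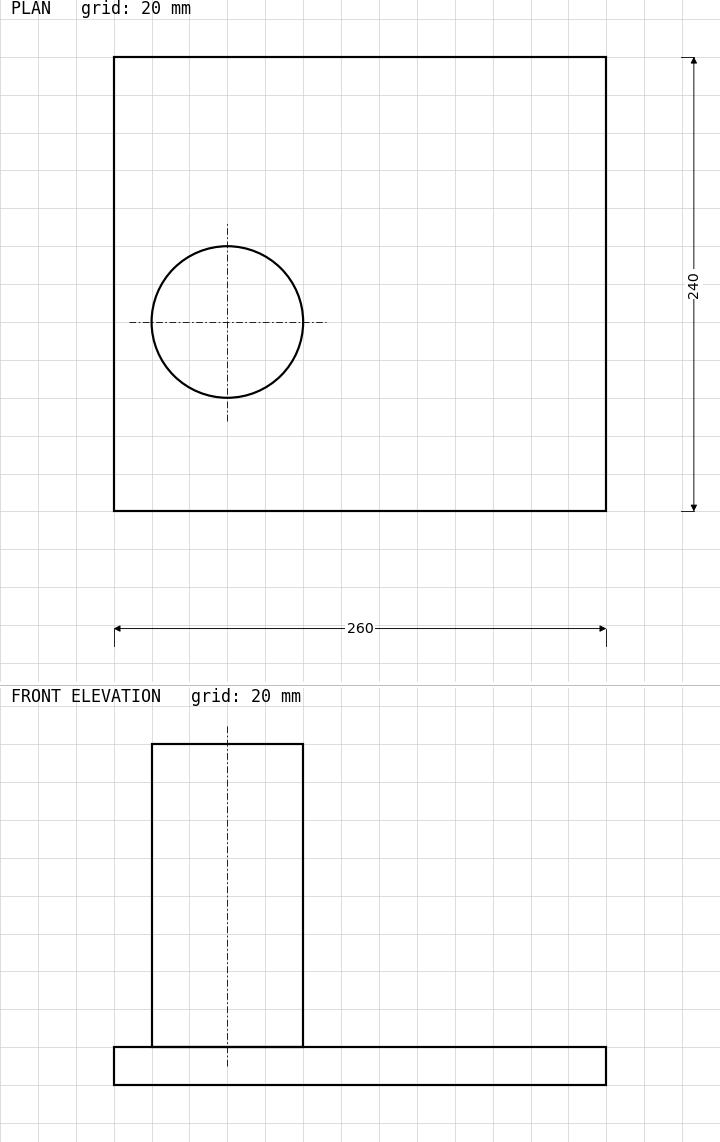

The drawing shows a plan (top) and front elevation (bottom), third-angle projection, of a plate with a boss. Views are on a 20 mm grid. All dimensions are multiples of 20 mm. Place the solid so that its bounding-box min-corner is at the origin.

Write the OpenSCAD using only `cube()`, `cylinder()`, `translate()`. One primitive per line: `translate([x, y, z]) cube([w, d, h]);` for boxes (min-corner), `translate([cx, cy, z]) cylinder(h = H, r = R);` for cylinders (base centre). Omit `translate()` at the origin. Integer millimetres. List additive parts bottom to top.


cube([260, 240, 20]);
translate([60, 100, 20]) cylinder(h = 160, r = 40);


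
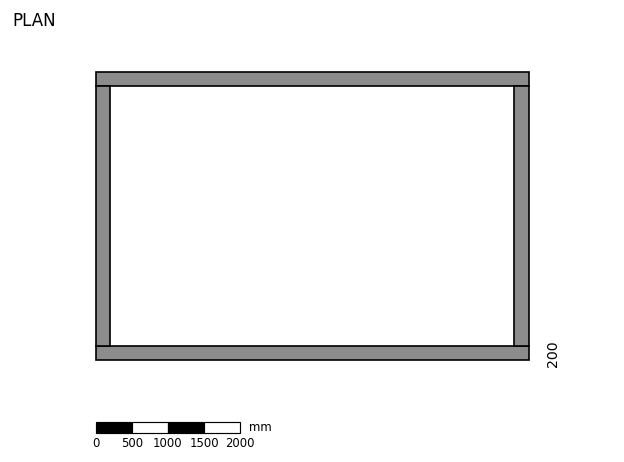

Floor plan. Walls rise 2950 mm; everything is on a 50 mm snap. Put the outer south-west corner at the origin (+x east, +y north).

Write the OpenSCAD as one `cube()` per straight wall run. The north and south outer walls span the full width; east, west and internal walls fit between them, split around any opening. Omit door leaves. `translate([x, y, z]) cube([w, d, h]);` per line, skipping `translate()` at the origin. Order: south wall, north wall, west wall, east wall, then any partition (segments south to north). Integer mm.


cube([6000, 200, 2950]);
translate([0, 3800, 0]) cube([6000, 200, 2950]);
translate([0, 200, 0]) cube([200, 3600, 2950]);
translate([5800, 200, 0]) cube([200, 3600, 2950]);


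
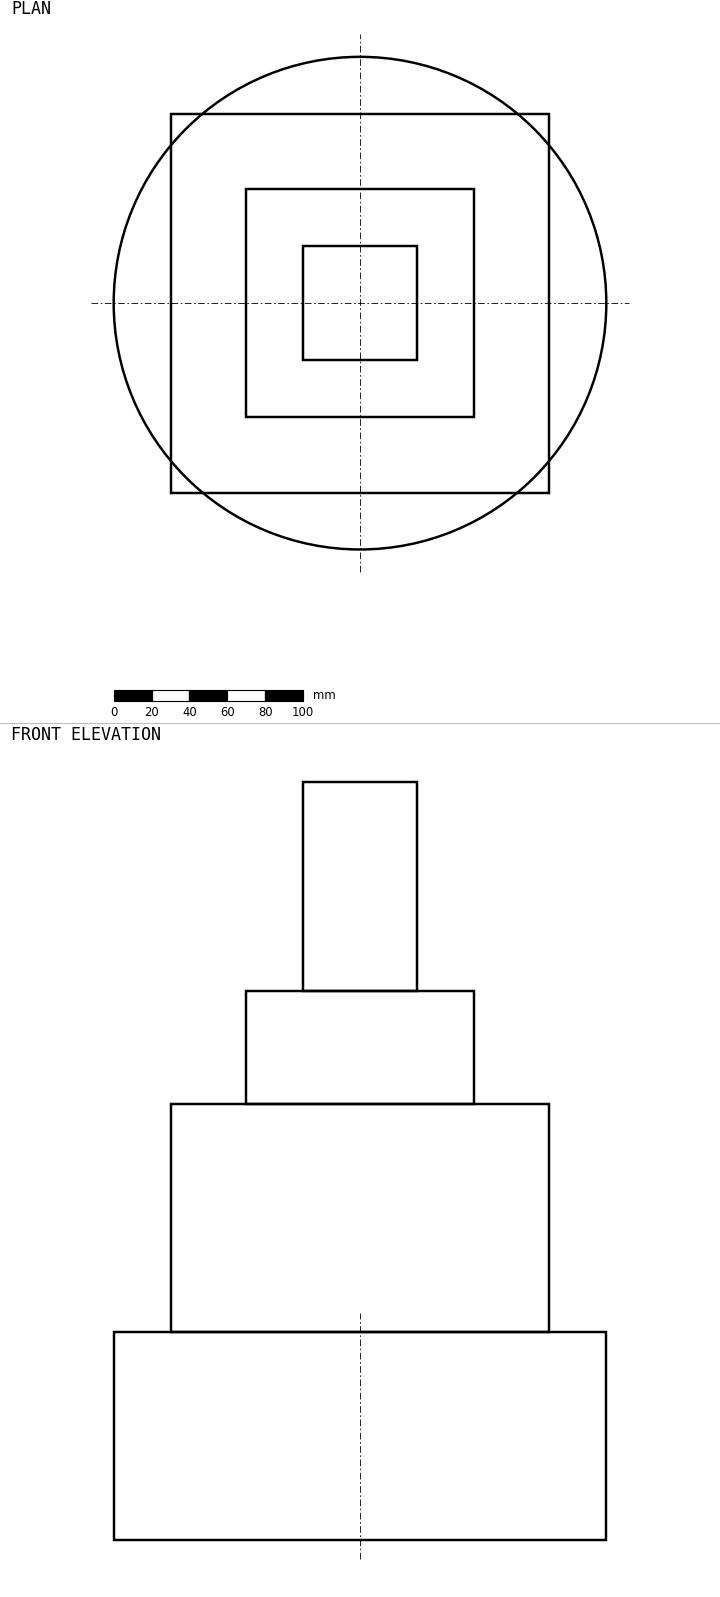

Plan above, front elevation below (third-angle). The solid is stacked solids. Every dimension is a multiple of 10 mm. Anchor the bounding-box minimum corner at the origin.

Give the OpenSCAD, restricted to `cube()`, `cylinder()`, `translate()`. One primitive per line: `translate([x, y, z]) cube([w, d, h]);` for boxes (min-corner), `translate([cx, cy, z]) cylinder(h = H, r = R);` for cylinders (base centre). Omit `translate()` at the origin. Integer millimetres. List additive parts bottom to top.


translate([130, 130, 0]) cylinder(h = 110, r = 130);
translate([30, 30, 110]) cube([200, 200, 120]);
translate([70, 70, 230]) cube([120, 120, 60]);
translate([100, 100, 290]) cube([60, 60, 110]);
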